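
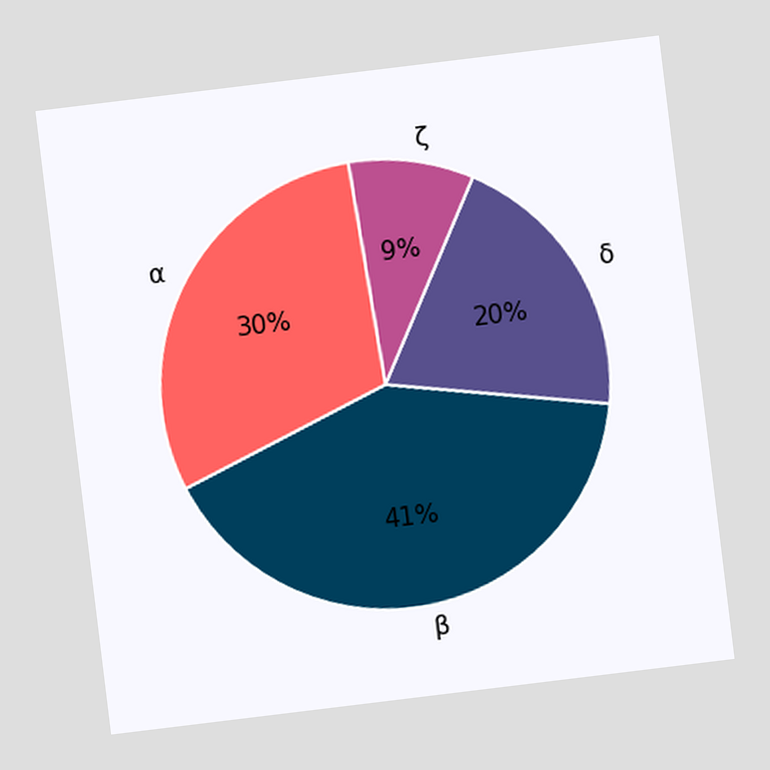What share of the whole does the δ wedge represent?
20%

The chart is tilted about 7° counter-clockwise. The δ slice takes up 20% of the pie.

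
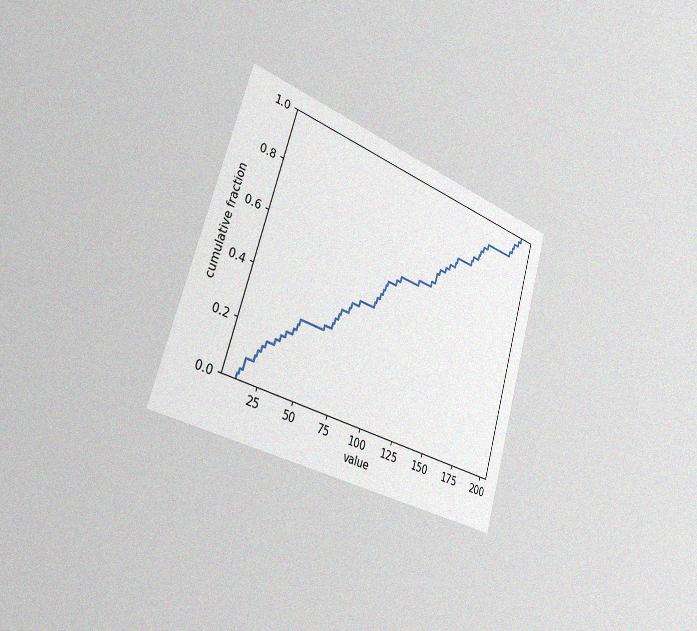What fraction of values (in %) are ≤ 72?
40%

The chart is tilted about 17° clockwise and viewed slightly from the left, with some photo noise. At x=72 the ECDF step is at 40%.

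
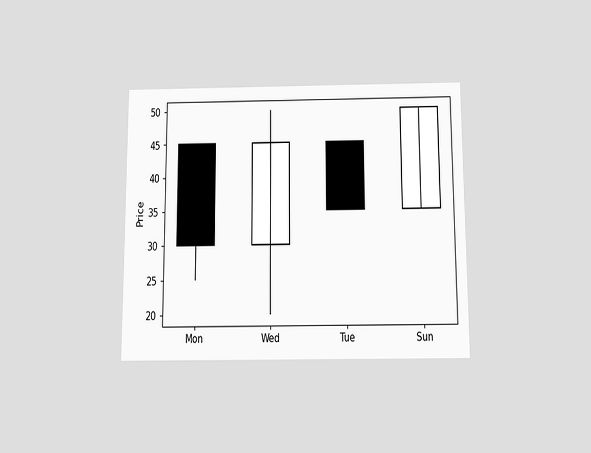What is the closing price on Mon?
30

The chart is viewed slightly from below. The Mon candle closes at 30.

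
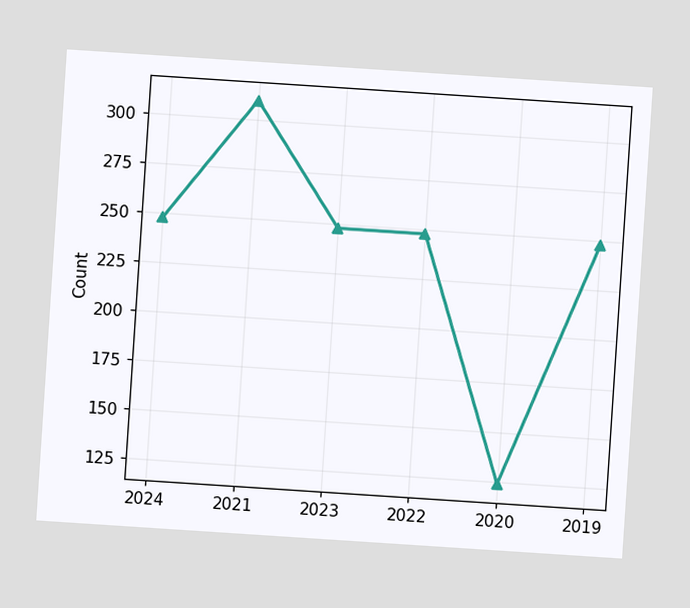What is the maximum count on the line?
The chart is tilted about 4° clockwise. The highest point is at 2021, and reading across to the y-axis gives 310.

310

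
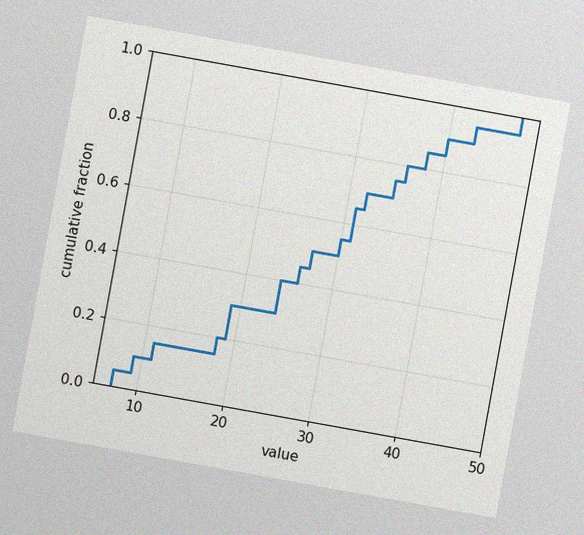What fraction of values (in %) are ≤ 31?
65%

The chart is tilted about 10° clockwise, with some photo noise. At x=31 the ECDF step is at 65%.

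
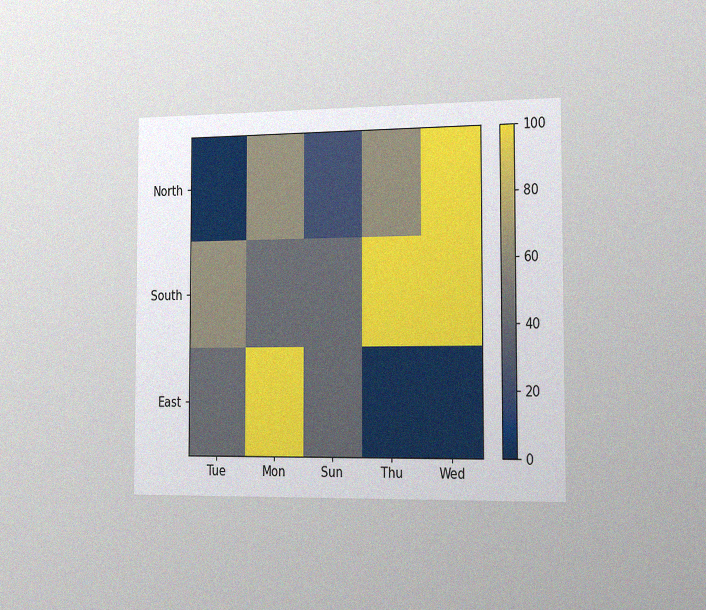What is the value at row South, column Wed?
The chart is viewed slightly from the right, with some photo noise. Matching cell (South, Wed) against the colorbar gives 100.

100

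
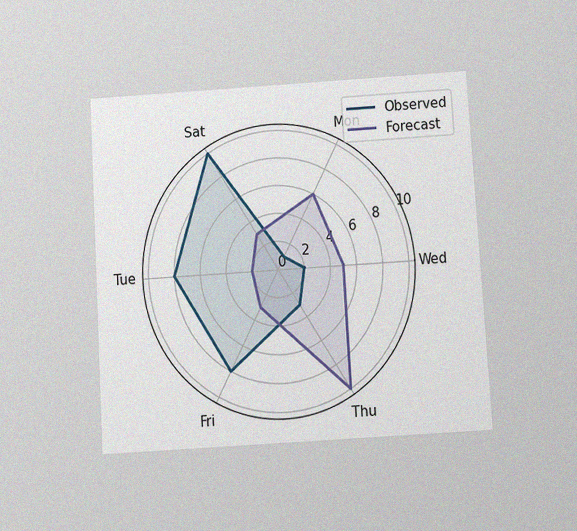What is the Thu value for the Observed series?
3

The chart is tilted about 3° counter-clockwise and viewed slightly from below, with some photo noise. On the Thu axis, Observed reaches 3.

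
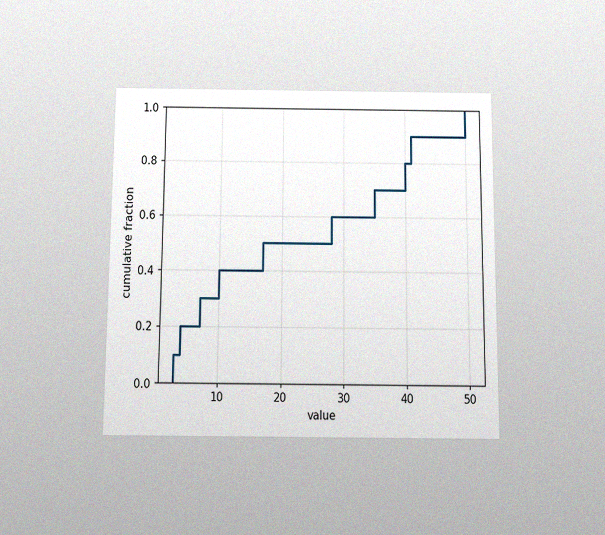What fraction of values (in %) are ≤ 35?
The chart is viewed slightly from below, with some photo noise. At x=35 the ECDF step is at 70%.

70%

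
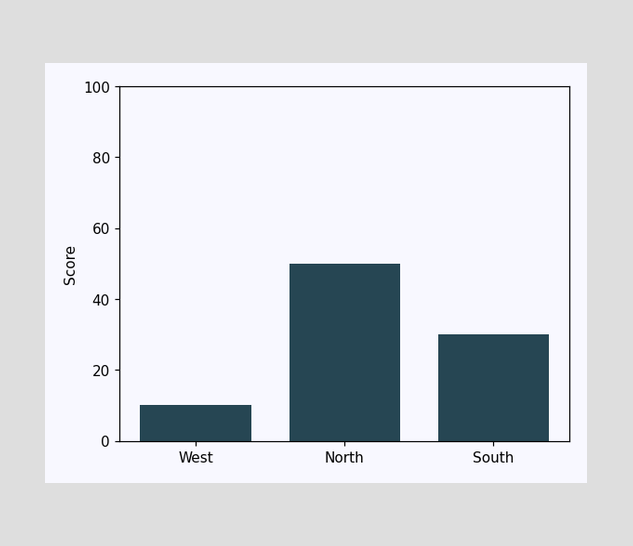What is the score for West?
Reading along the chart's y-axis, the West bar reaches 10.

10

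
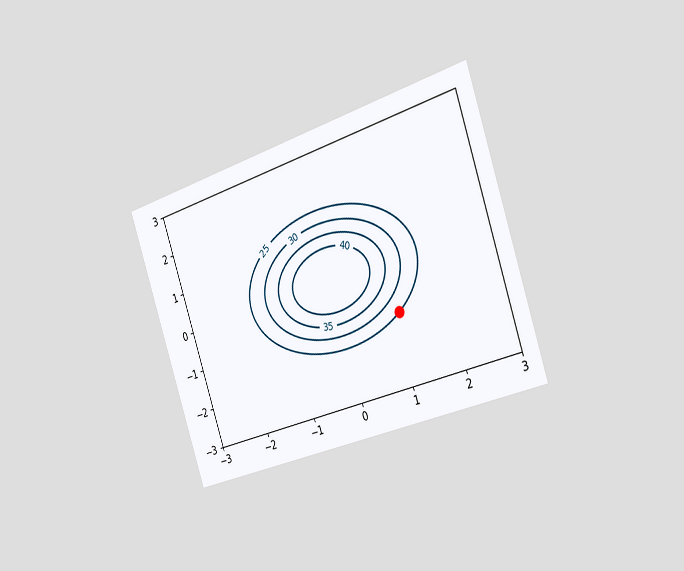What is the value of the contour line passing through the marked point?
25

The chart is tilted about 18° counter-clockwise and viewed slightly from the right. The marked point sits on the contour labelled 25.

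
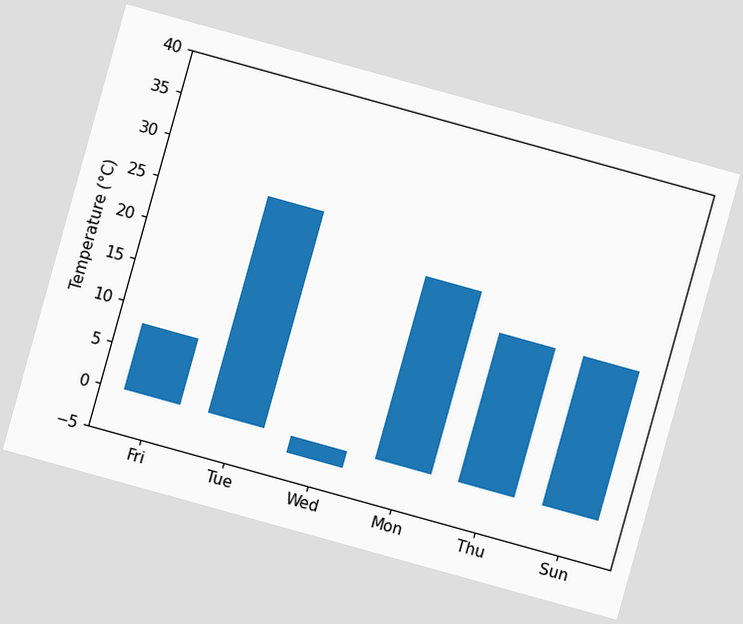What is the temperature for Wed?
-2°C

The chart is tilted about 16° clockwise. Reading along the chart's y-axis, the Wed bar reaches -2°C.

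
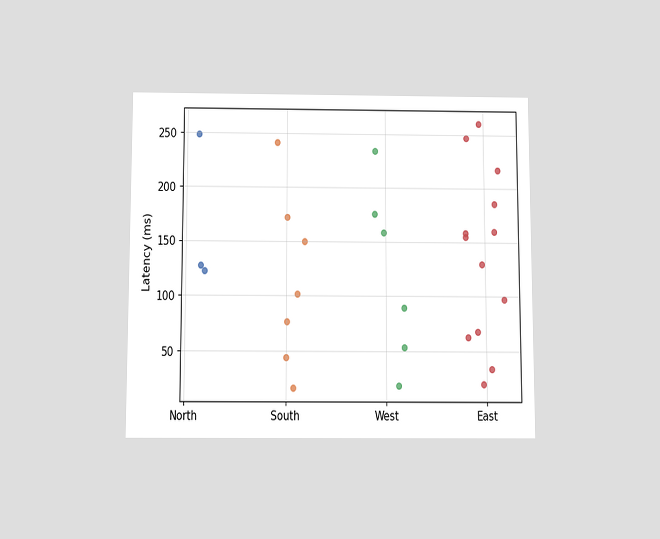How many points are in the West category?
The chart is viewed slightly from below. Counting the markers in the West column gives 6.

6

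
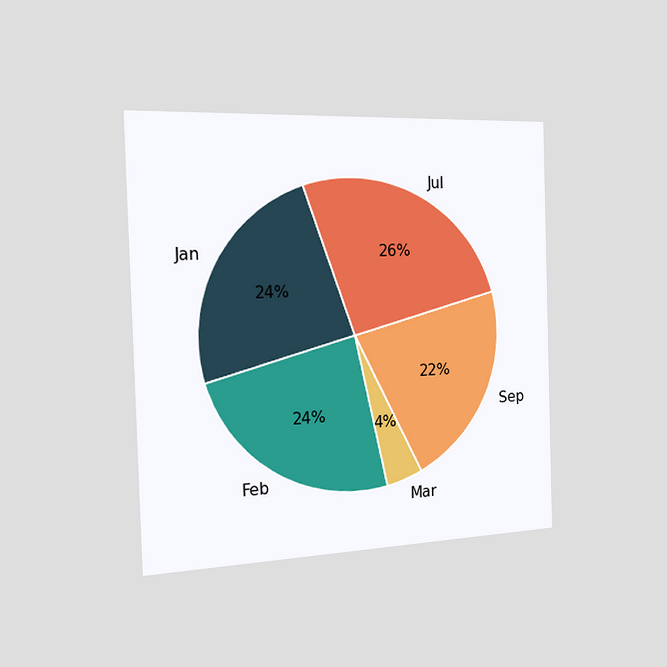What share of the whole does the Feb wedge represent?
The chart is viewed slightly from the left. The Feb slice takes up 24% of the pie.

24%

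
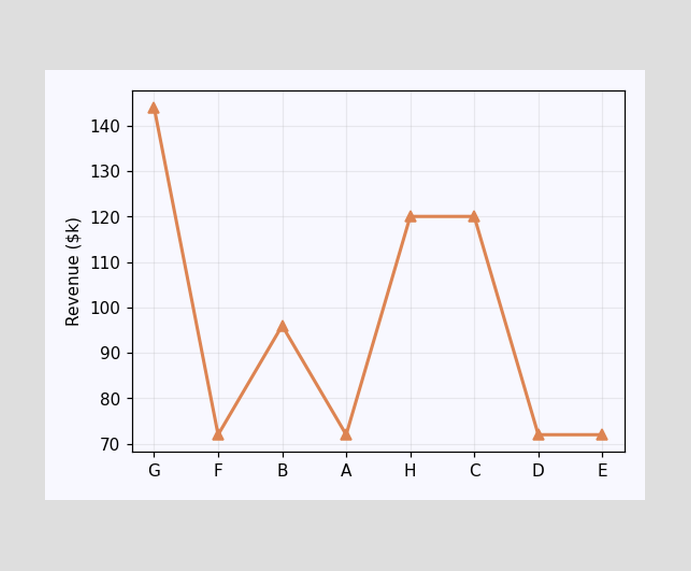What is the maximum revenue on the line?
$144k

The highest point is at G, and reading across to the y-axis gives $144k.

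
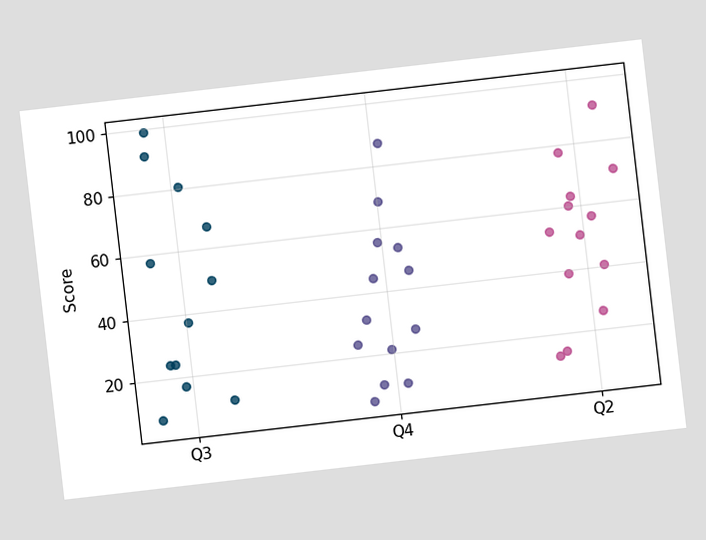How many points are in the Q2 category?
The chart is tilted about 7° counter-clockwise. Counting the markers in the Q2 column gives 13.

13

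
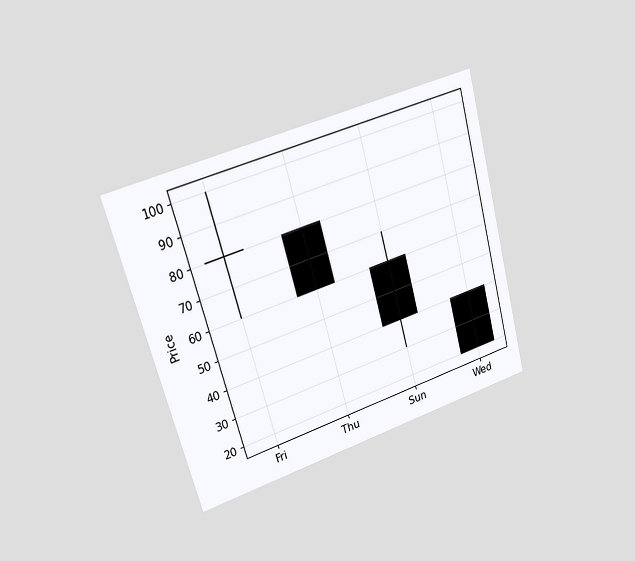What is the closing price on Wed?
The chart is tilted about 16° counter-clockwise and viewed slightly from the left. The Wed candle closes at 20.

20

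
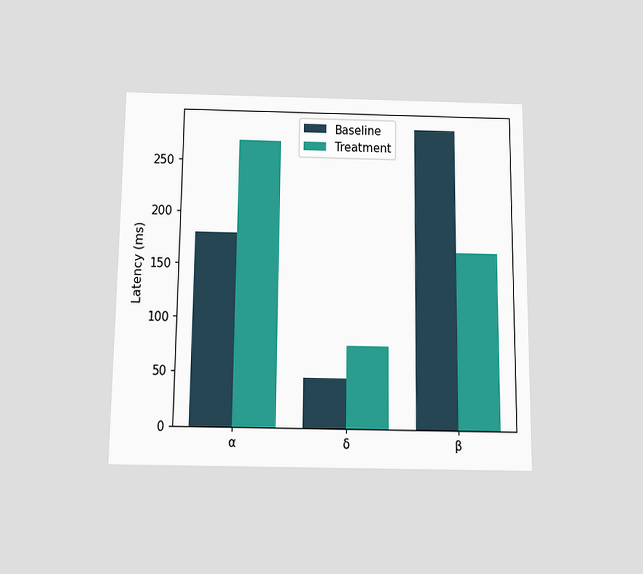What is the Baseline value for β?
The chart is viewed slightly from below. The Baseline bar at β reaches 285ms on the y-axis.

285ms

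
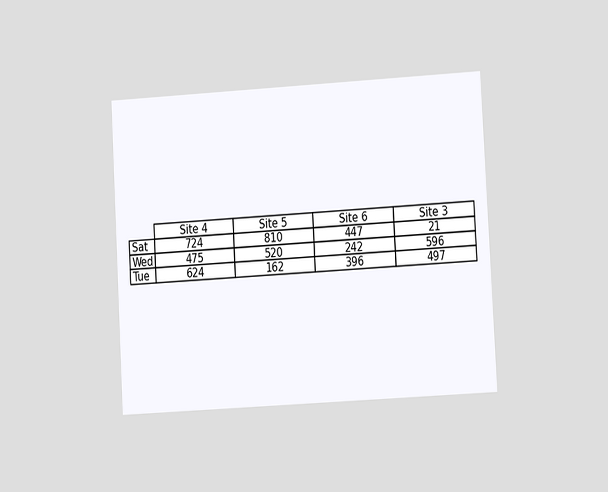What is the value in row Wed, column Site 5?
The chart is tilted about 3° counter-clockwise and viewed at a slight angle. The (Wed, Site 5) cell reads 520.

520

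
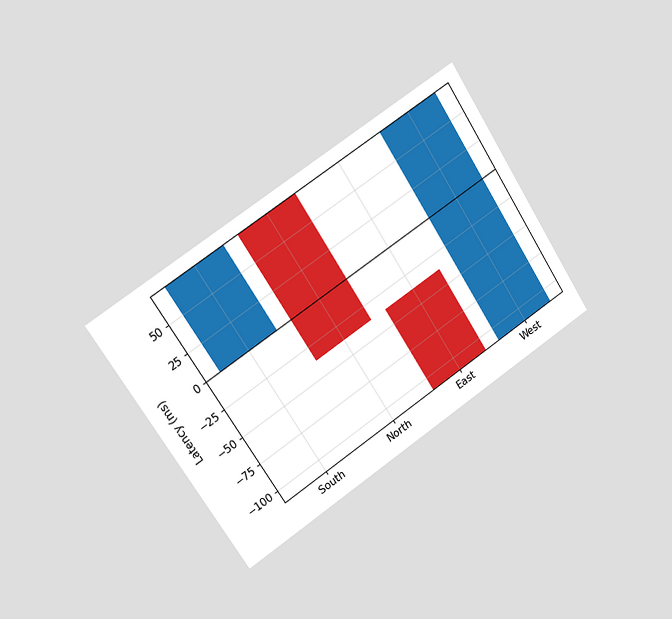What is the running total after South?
74ms

The chart is tilted about 33° counter-clockwise and viewed slightly from the left. After South the running total reaches 74ms.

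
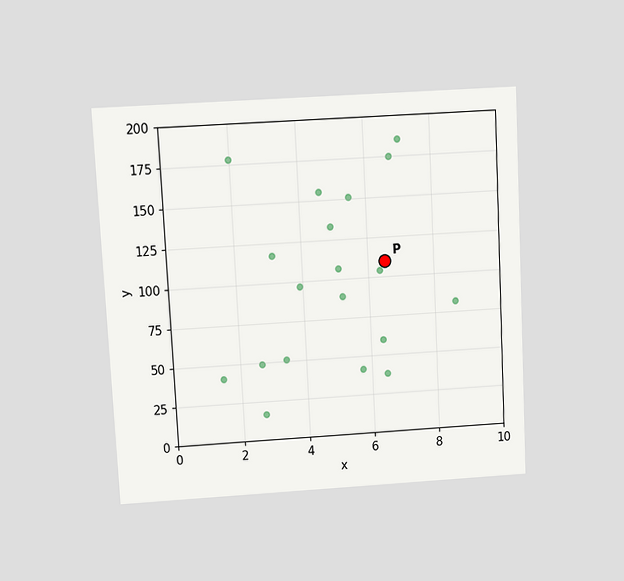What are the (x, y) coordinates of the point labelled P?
(6.5, 110)

The chart is tilted about 3° counter-clockwise and viewed at a slight angle. Following the gridlines from P to each axis, P sits at (6.5, 110).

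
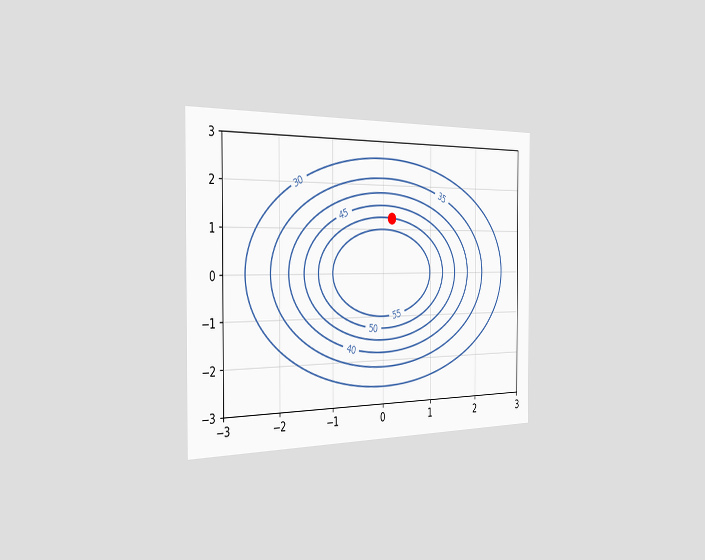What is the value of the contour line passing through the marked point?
The chart is viewed slightly from the left. The marked point sits on the contour labelled 50.

50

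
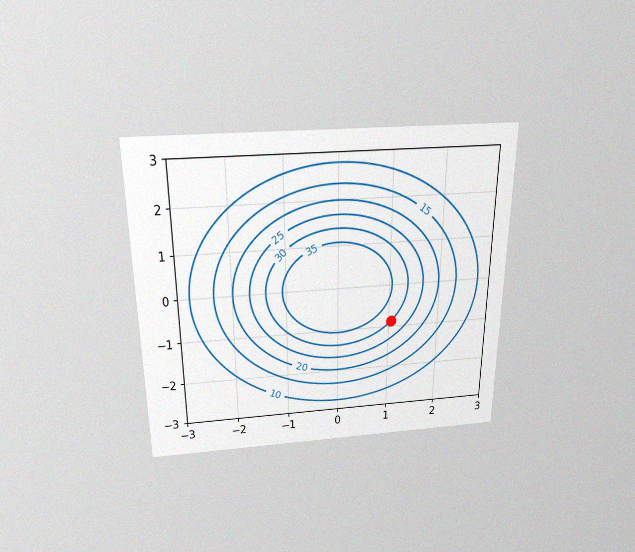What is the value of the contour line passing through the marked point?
The chart is viewed slightly from above, with some photo noise. The marked point sits on the contour labelled 30.

30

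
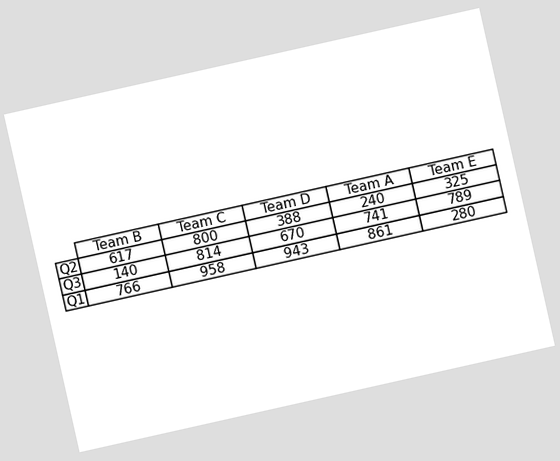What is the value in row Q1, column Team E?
280

The chart is tilted about 13° counter-clockwise. The (Q1, Team E) cell reads 280.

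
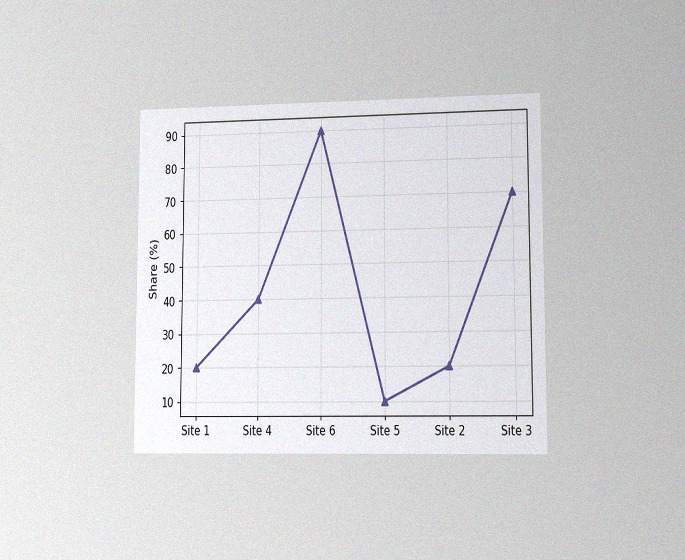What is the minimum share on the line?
The chart is viewed at a slight angle, with some photo noise. The lowest point is at Site 5, and reading across to the y-axis gives 10%.

10%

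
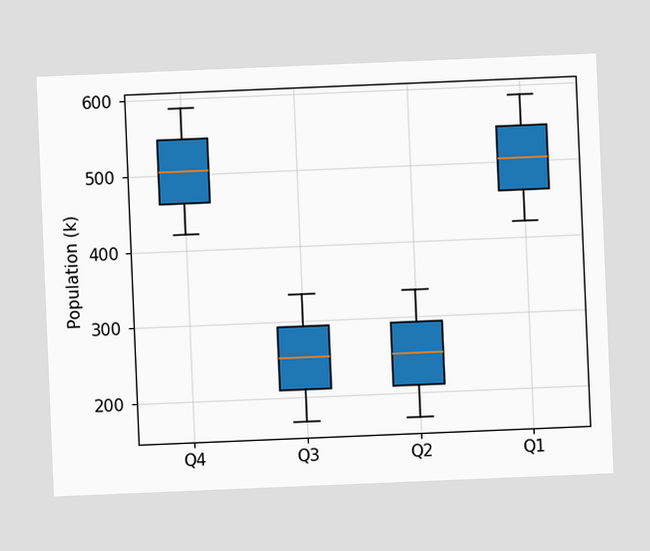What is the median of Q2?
252k

The chart is tilted about 2° counter-clockwise. The median line in the Q2 box sits at 252k.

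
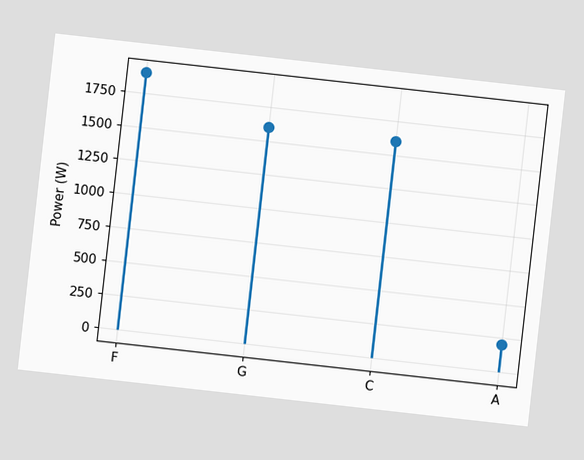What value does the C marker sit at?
1600W

The chart is tilted about 6° clockwise. The C marker sits at 1600W.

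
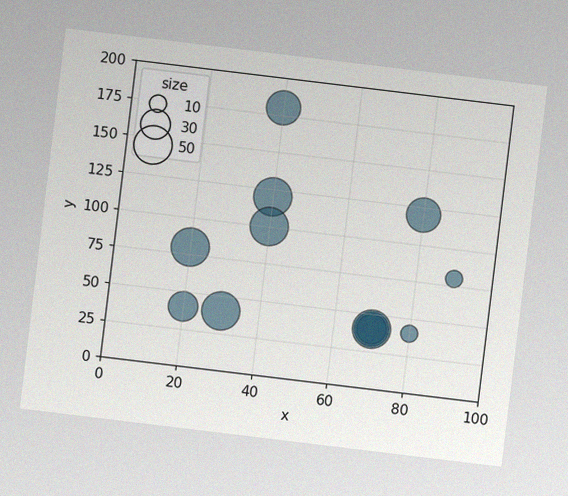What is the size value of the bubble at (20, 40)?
The chart is tilted about 7° clockwise, with some photo noise. Matching the bubble at (20, 40) against the size legend gives 30.

30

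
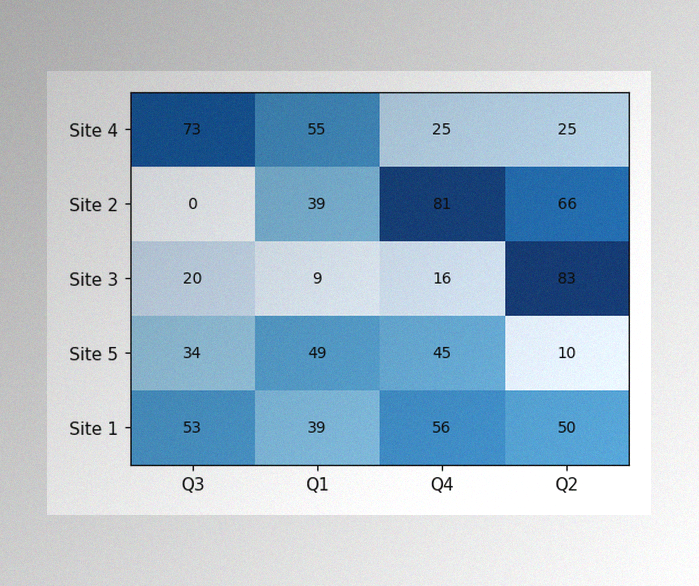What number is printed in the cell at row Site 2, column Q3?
The image has some photo noise and uneven lighting. The (Site 2, Q3) cell reads 0.

0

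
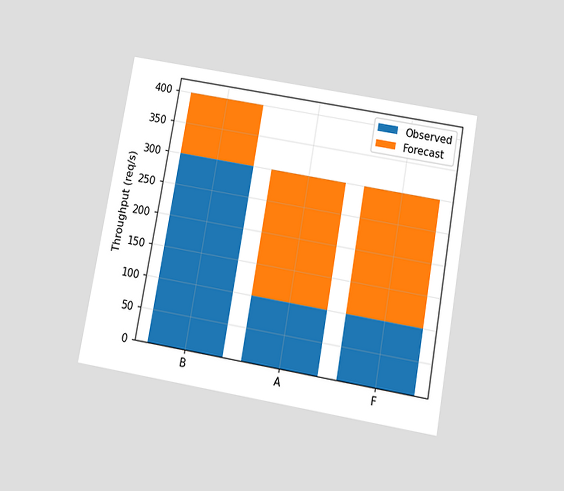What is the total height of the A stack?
The chart is tilted about 10° clockwise and viewed slightly from below. The A stack's top reaches 300req/s on the y-axis.

300req/s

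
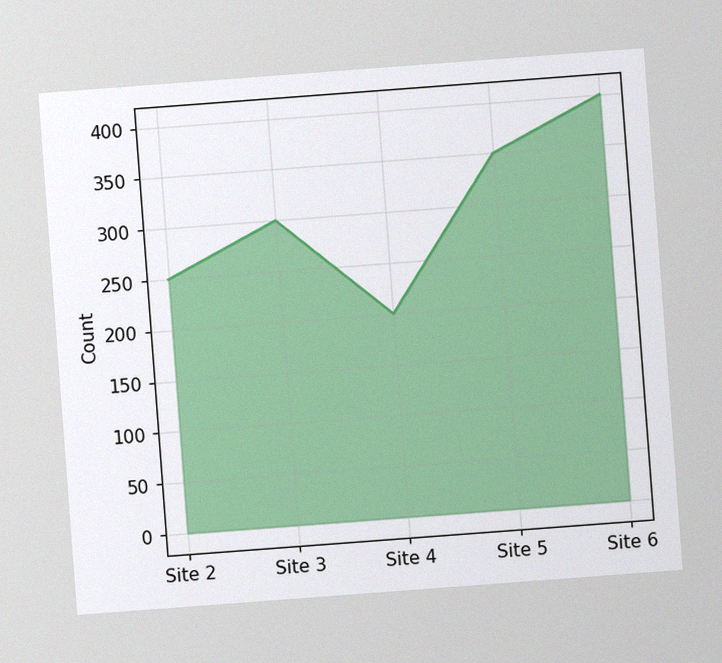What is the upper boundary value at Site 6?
The chart is tilted about 4° counter-clockwise, with some photo noise. At Site 6 the upper boundary is at 400.

400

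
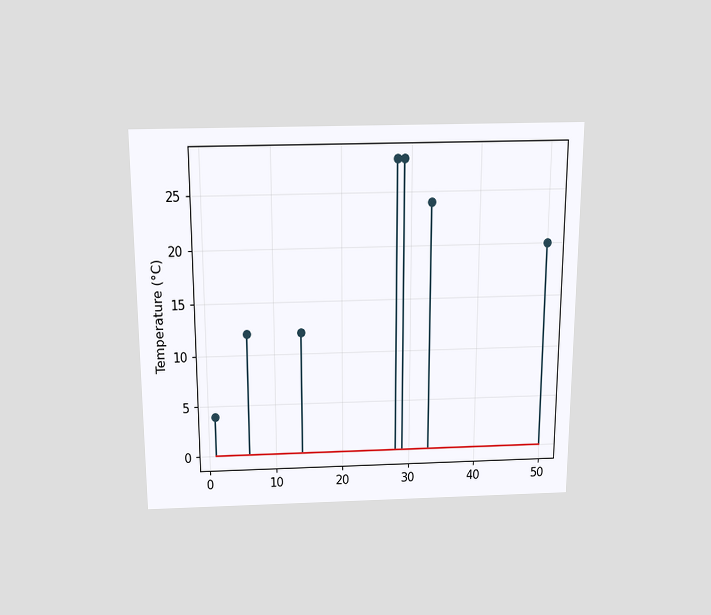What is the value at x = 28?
28°C

The chart is viewed slightly from above. The stem at x=28 reaches 28°C.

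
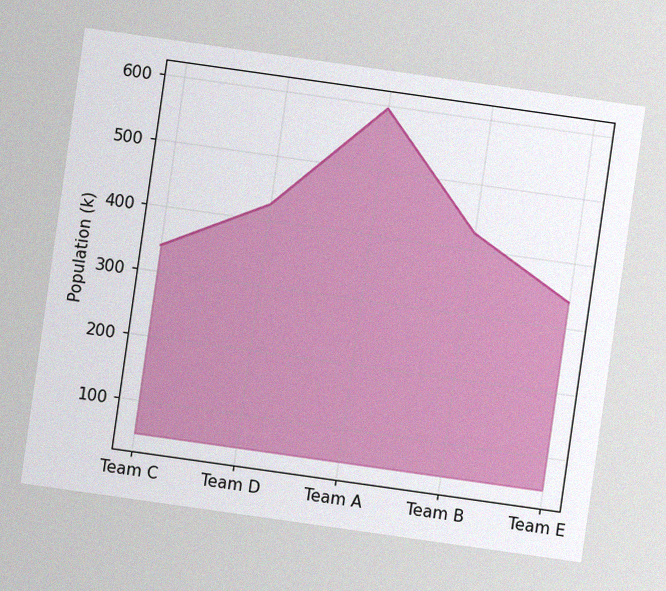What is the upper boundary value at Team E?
The chart is tilted about 8° clockwise, with some photo noise. At Team E the upper boundary is at 340k.

340k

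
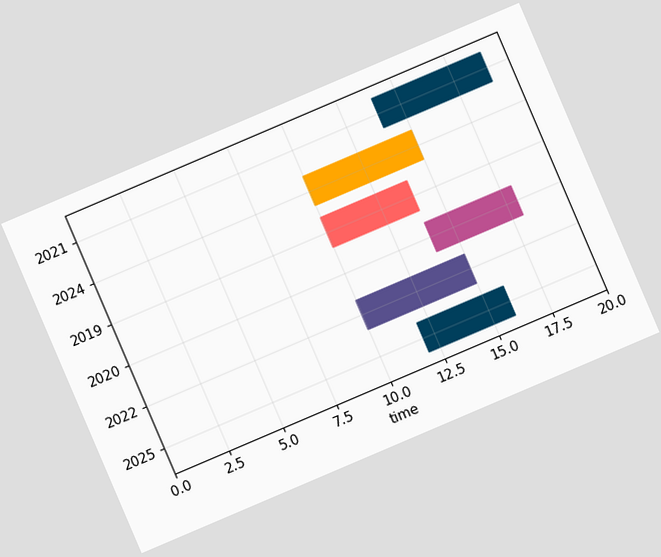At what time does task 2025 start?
12

The chart is tilted about 23° counter-clockwise. The 2025 bar begins at t=12.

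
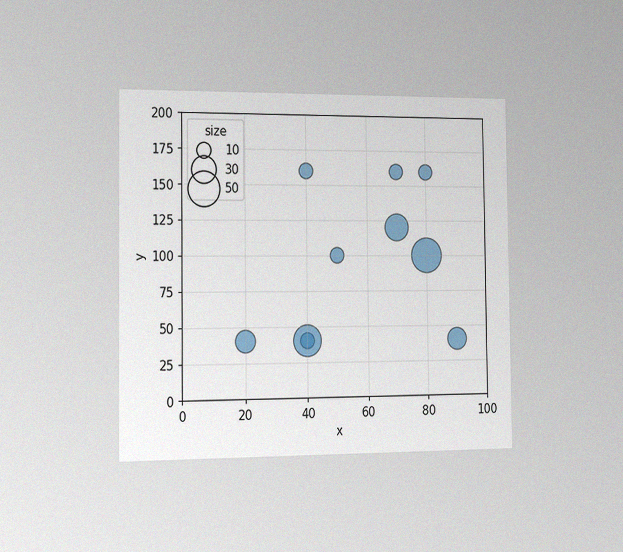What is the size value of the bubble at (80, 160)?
10

The chart is viewed slightly from the left, with some photo noise. Matching the bubble at (80, 160) against the size legend gives 10.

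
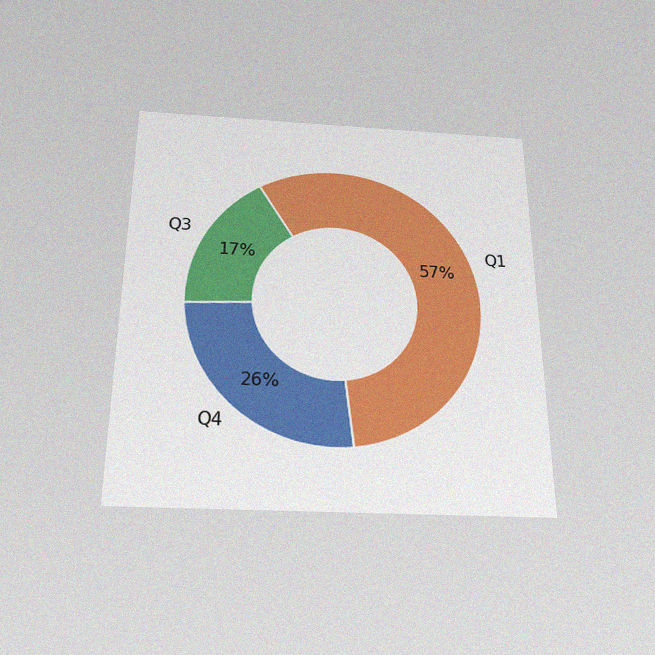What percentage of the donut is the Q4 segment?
The chart is viewed slightly from below, with some photo noise. The Q4 segment takes up 26% of the ring.

26%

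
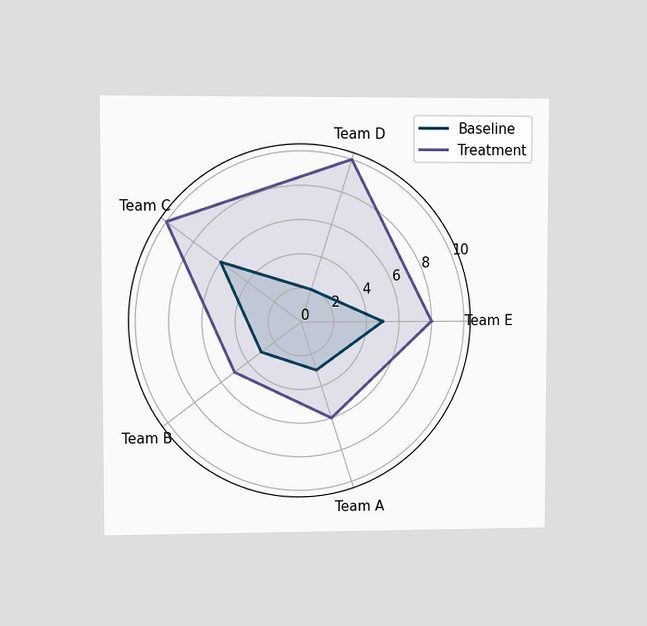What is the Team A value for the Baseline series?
3

The chart is viewed at a slight angle. On the Team A axis, Baseline reaches 3.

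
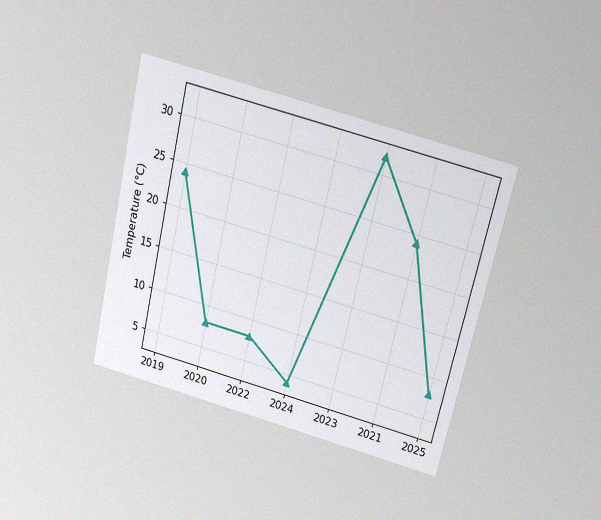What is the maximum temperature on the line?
The chart is tilted about 13° clockwise and viewed slightly from above, with some photo noise. The highest point is at 2023, and reading across to the y-axis gives 32°C.

32°C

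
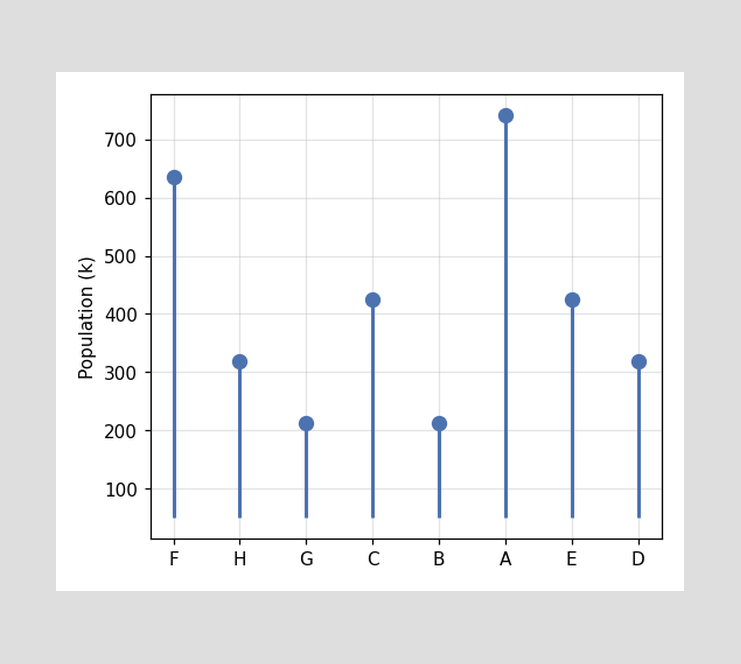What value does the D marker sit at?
The D marker sits at 318k.

318k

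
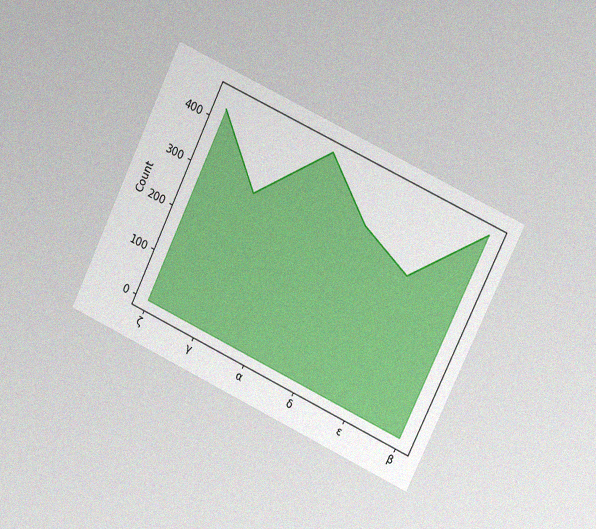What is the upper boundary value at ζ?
The chart is tilted about 26° clockwise and viewed at a slight angle, with some photo noise. At ζ the upper boundary is at 425.

425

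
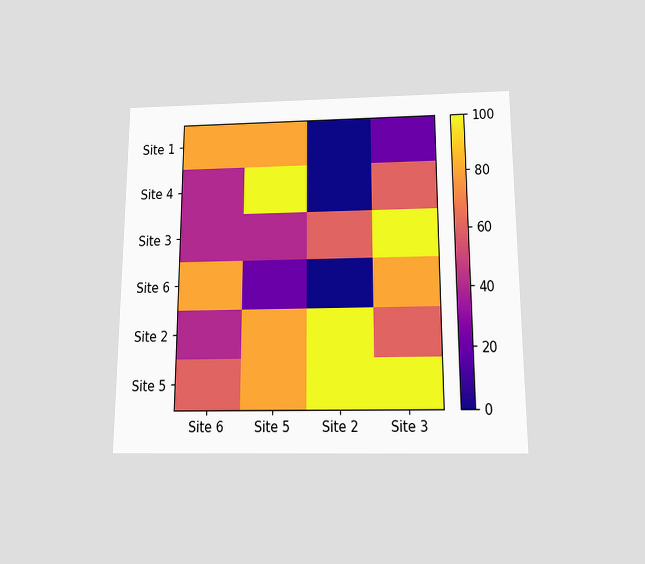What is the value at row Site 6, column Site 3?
80

The chart is viewed slightly from below. Matching cell (Site 6, Site 3) against the colorbar gives 80.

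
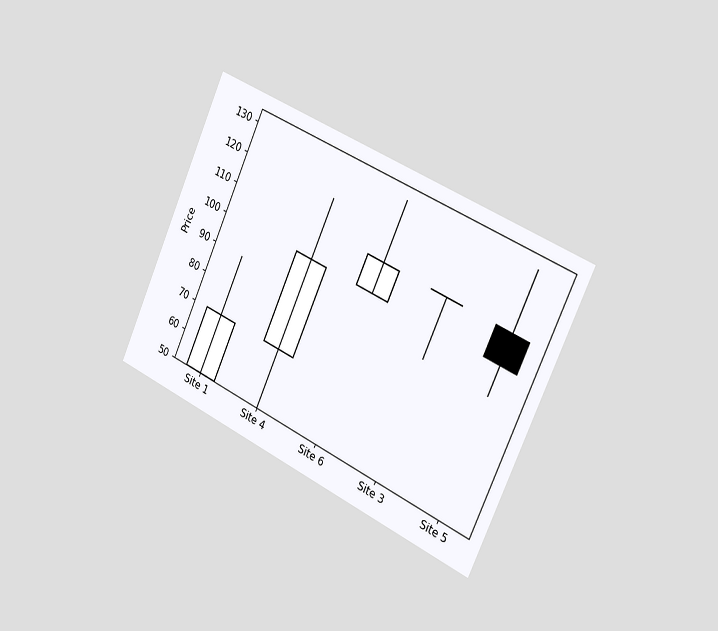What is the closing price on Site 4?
The chart is tilted about 25° clockwise and viewed slightly from the right. The Site 4 candle closes at 100.

100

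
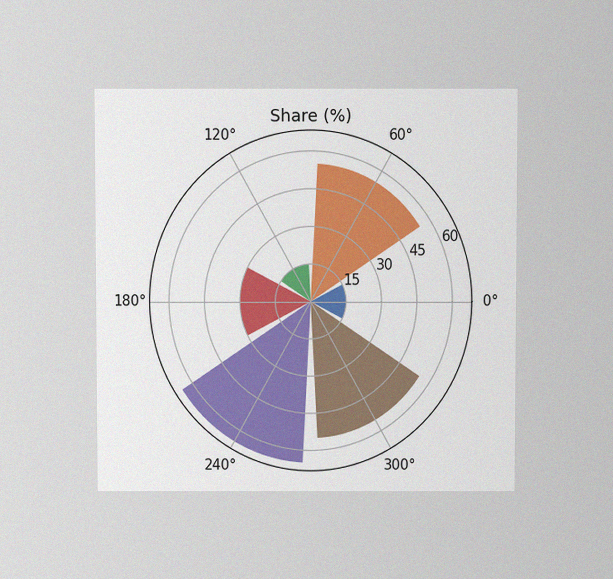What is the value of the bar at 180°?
The chart is viewed at a slight angle, with some photo noise. The bar at 180° reaches 30% on the radial axis.

30%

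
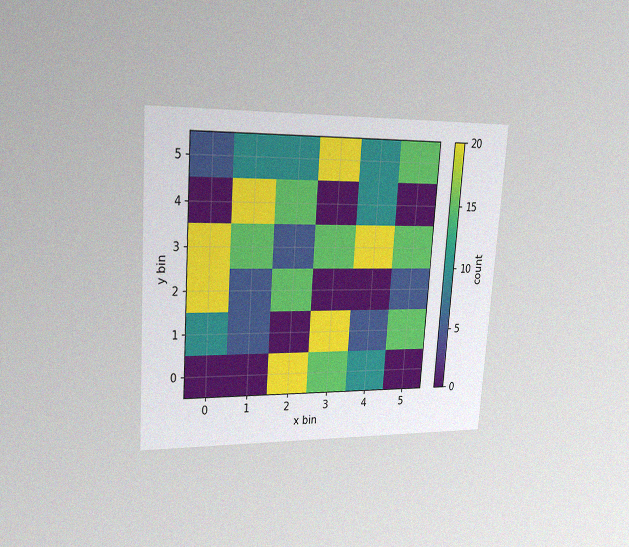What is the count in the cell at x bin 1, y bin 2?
5

The chart is tilted about 4° clockwise and viewed slightly from the left, with some photo noise. Matching the cell (1, 2) against the colorbar gives 5.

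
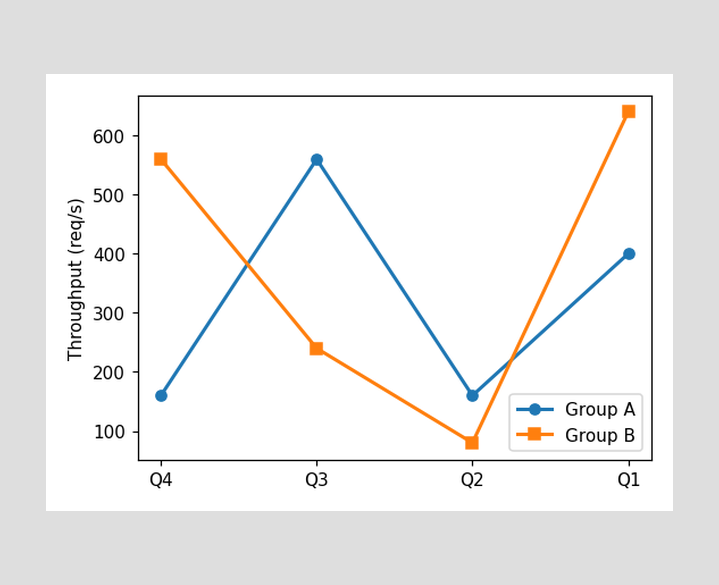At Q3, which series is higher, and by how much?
Group A, by 320req/s

At Q3, Group A sits above the other line by 320req/s.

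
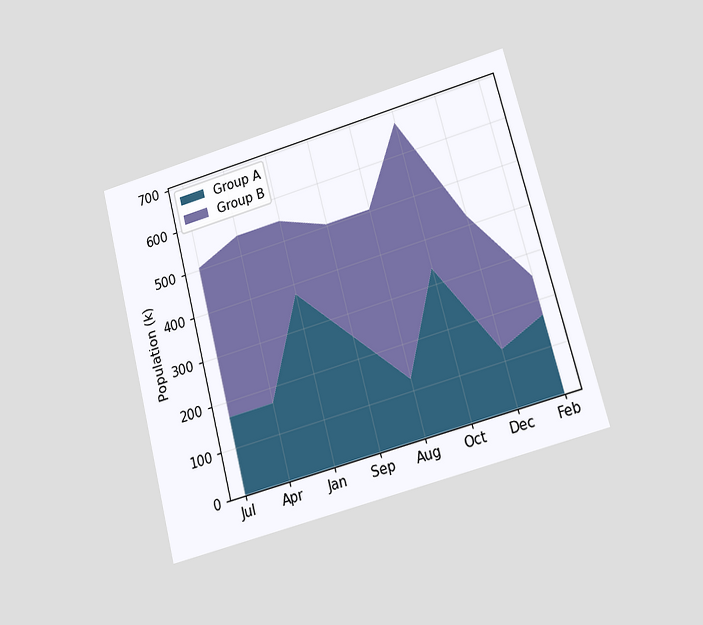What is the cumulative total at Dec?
The chart is tilted about 15° counter-clockwise and viewed at a slight angle. The stacked total at Dec reaches 420k.

420k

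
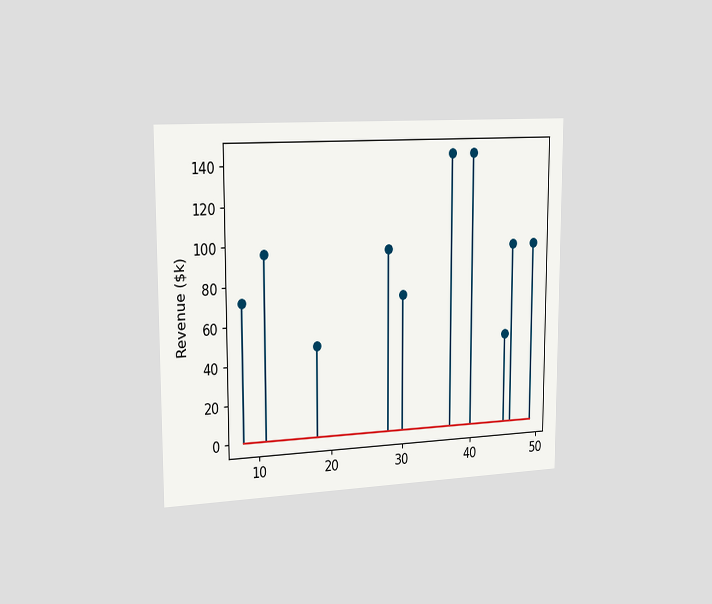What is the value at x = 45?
The chart is viewed slightly from the left. The stem at x=45 reaches $48k.

$48k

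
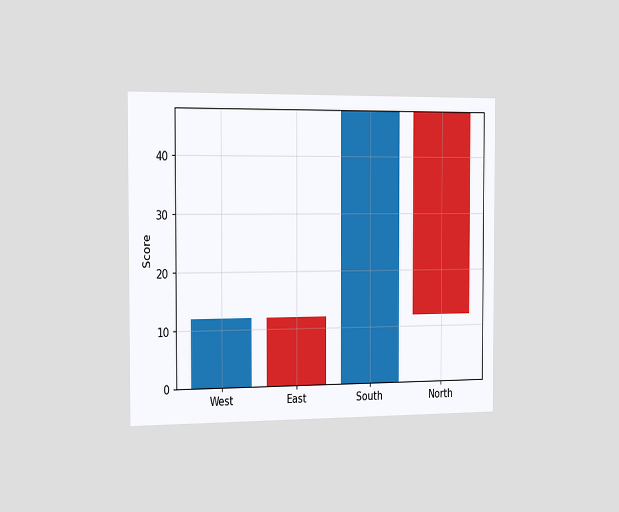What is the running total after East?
The chart is viewed slightly from the left. After East the running total reaches 0.

0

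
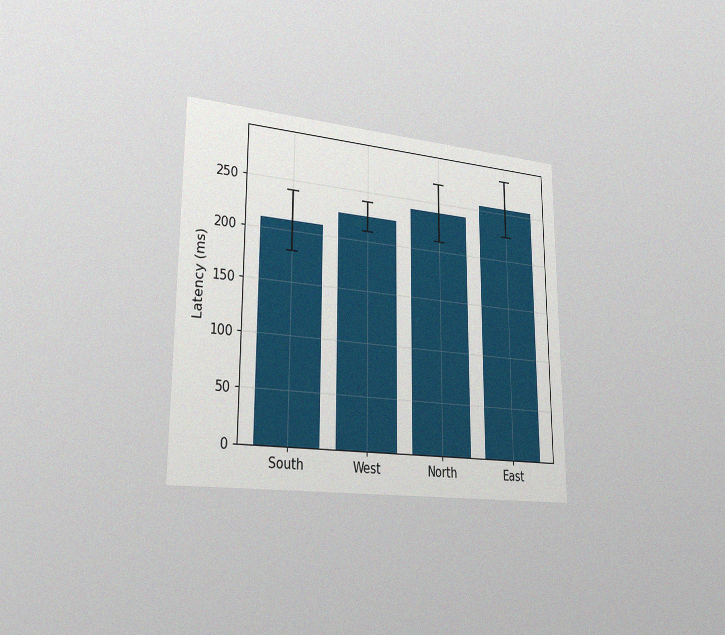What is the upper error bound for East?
The chart is viewed slightly from the left, with some photo noise. The East bar's upper whisker reaches 285ms.

285ms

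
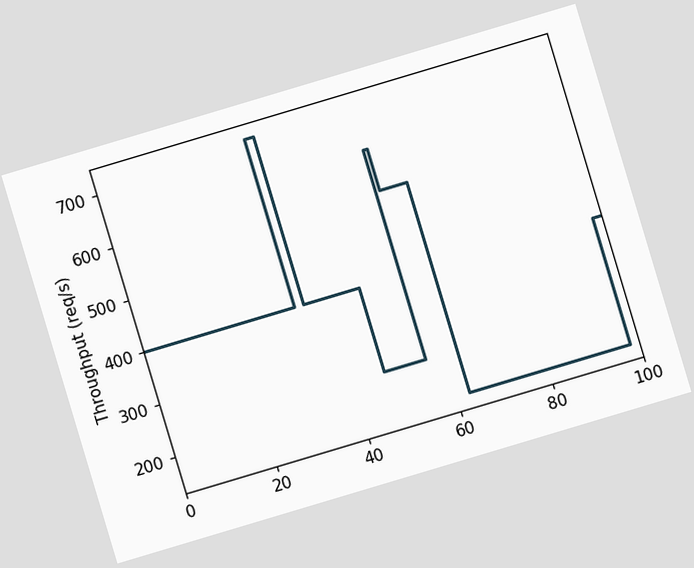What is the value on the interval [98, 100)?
The chart is tilted about 17° counter-clockwise. On [98, 100) the step sits at 400req/s.

400req/s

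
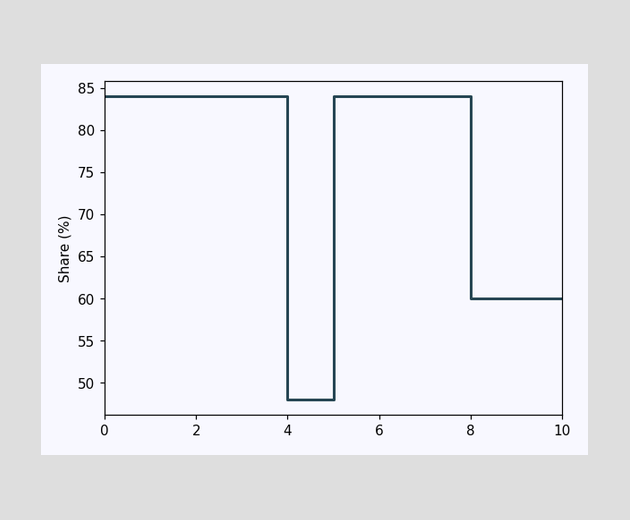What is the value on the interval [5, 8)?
84%

On [5, 8) the step sits at 84%.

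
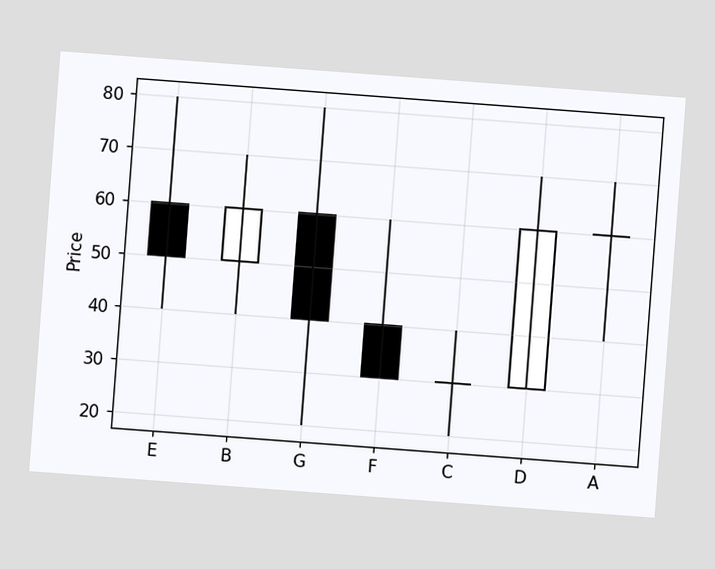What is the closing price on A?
The chart is tilted about 4° clockwise. The A candle closes at 60.

60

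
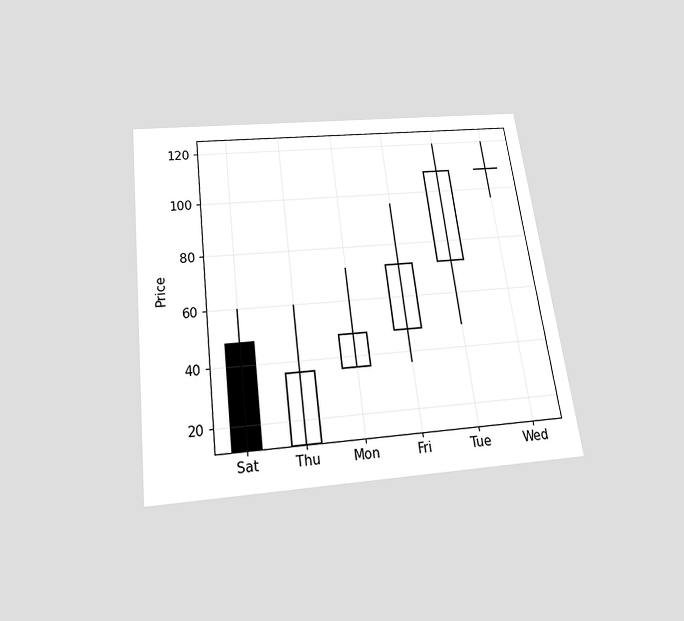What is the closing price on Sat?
The chart is tilted about 7° counter-clockwise and viewed slightly from below. The Sat candle closes at 12.

12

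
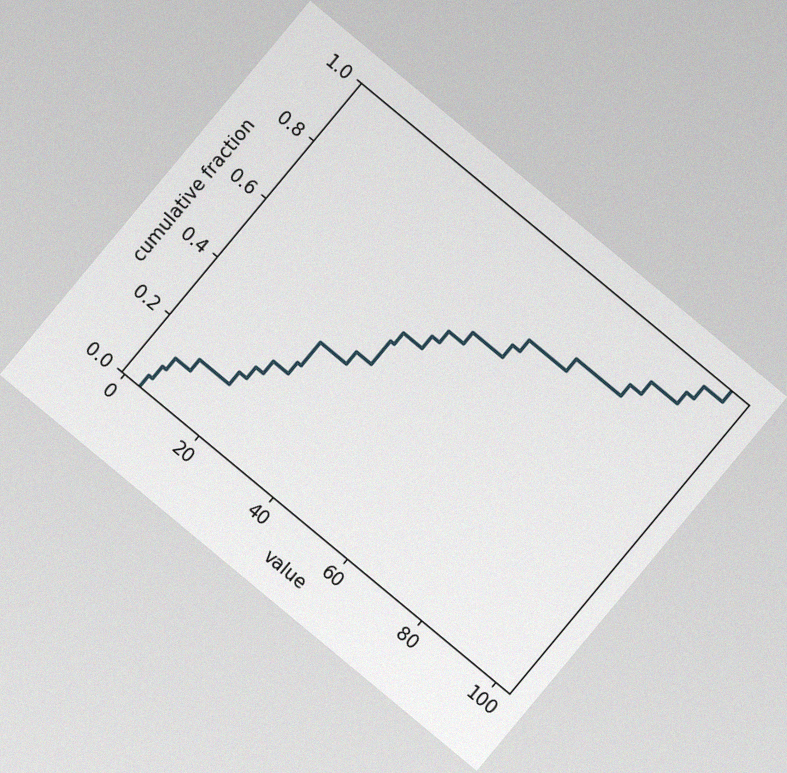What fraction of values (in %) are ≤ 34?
44%

The chart is tilted about 40° clockwise, with some photo noise. At x=34 the ECDF step is at 44%.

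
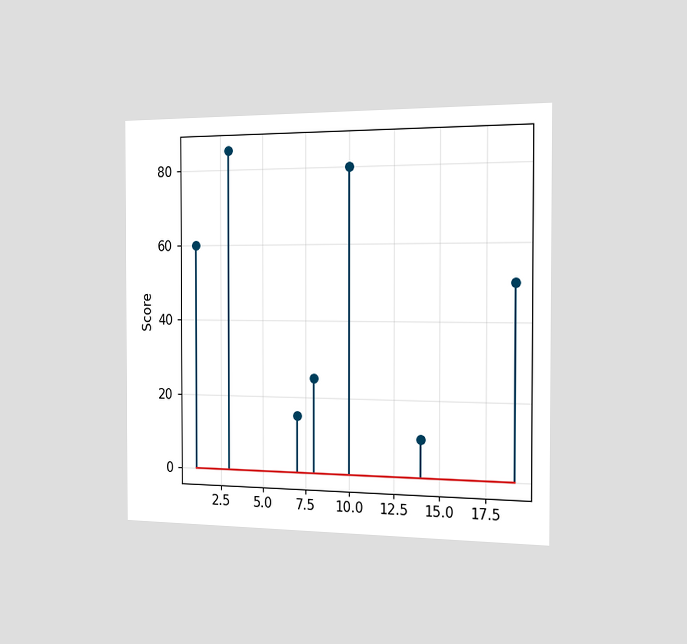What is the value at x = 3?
The chart is viewed slightly from the right. The stem at x=3 reaches 85.

85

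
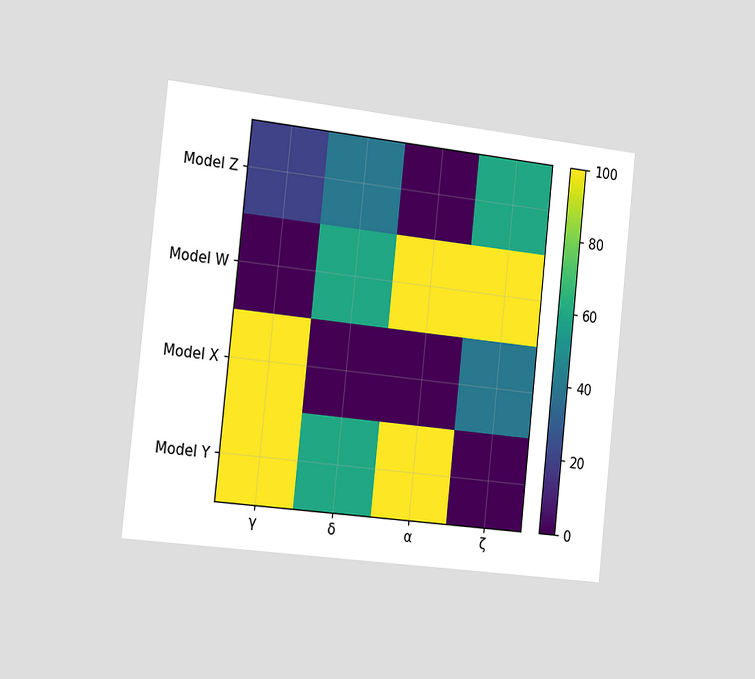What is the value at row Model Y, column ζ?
The chart is tilted about 6° clockwise and viewed slightly from the left. Matching cell (Model Y, ζ) against the colorbar gives 0.

0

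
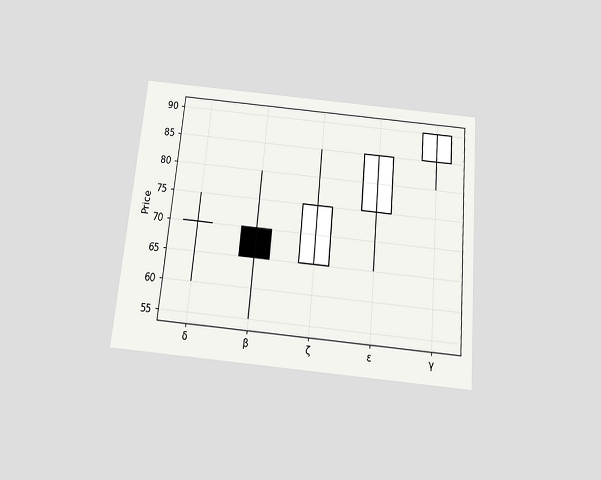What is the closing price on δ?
The chart is tilted about 5° clockwise and viewed slightly from below. The δ candle closes at 70.

70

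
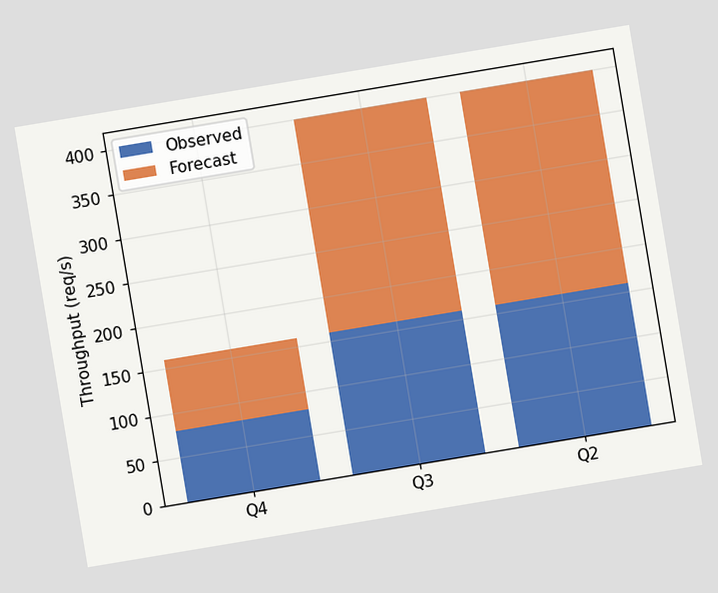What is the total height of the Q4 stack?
The chart is tilted about 9° counter-clockwise. The Q4 stack's top reaches 160req/s on the y-axis.

160req/s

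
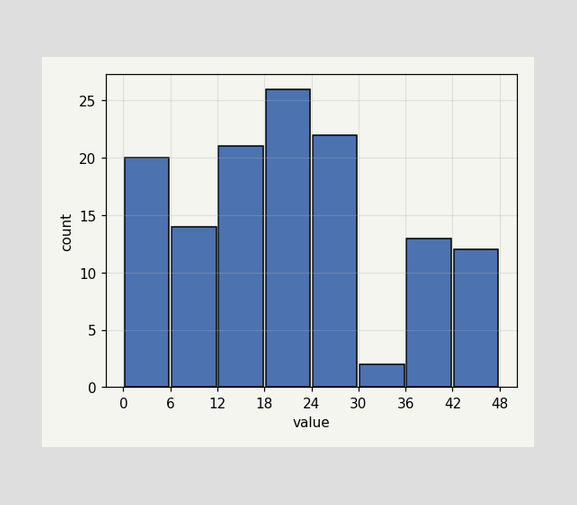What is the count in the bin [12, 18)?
21

The [12, 18) bin has height 21.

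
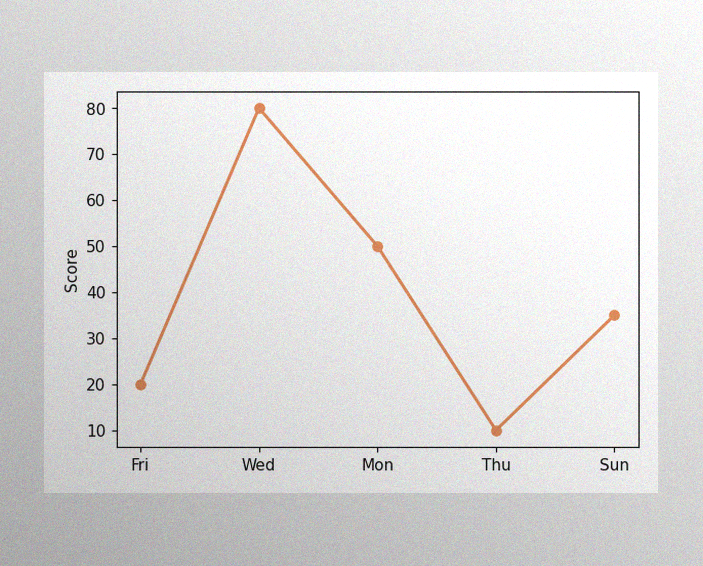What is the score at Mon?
The image has some photo noise and uneven lighting. At Mon, the line is at 50.

50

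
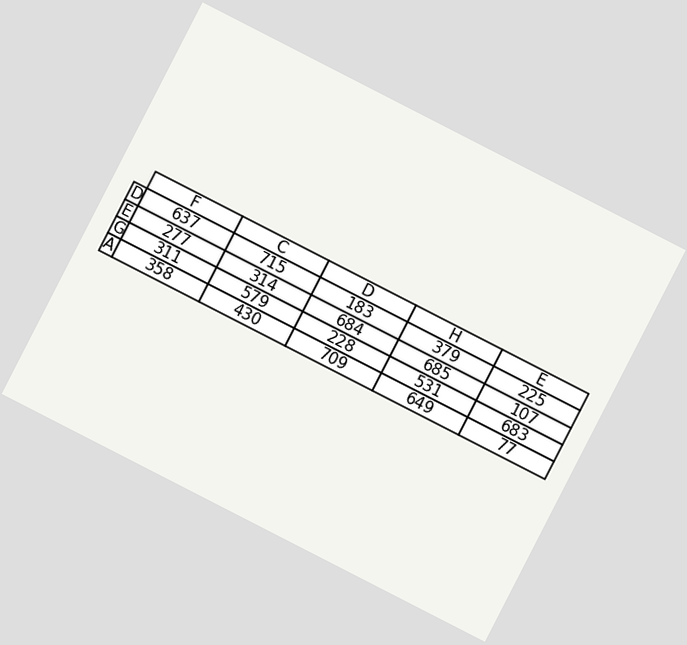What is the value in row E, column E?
107

The chart is tilted about 27° clockwise. The (E, E) cell reads 107.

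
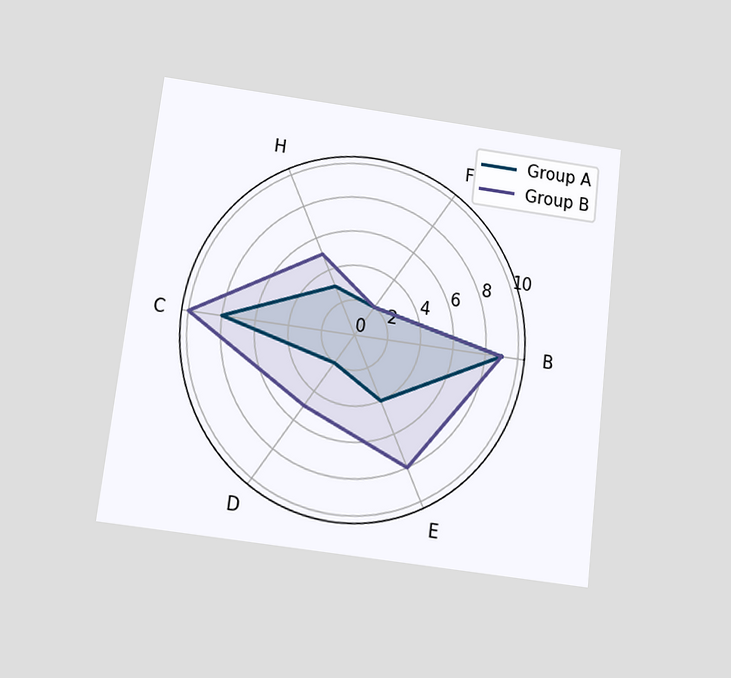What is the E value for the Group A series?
The chart is tilted about 7° clockwise and viewed slightly from below. On the E axis, Group A reaches 4.

4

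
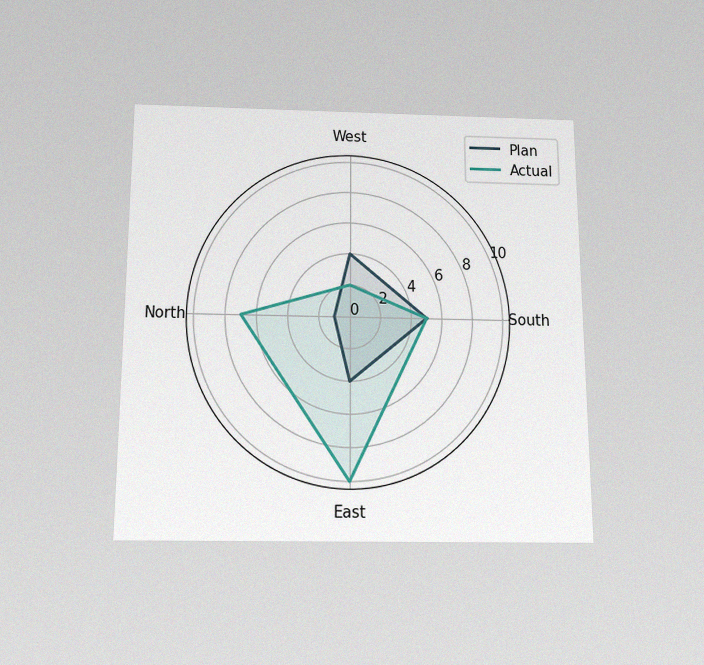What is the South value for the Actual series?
5

The chart is viewed slightly from below, with some photo noise. On the South axis, Actual reaches 5.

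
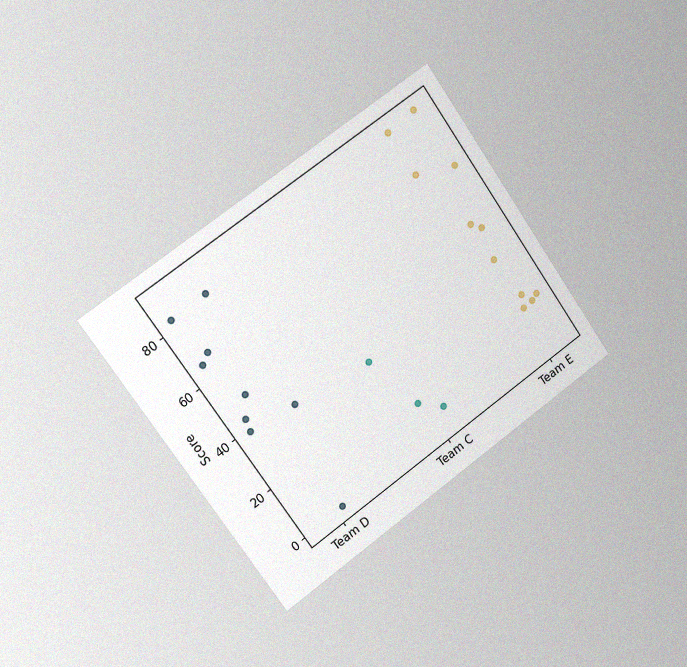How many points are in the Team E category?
The chart is tilted about 35° counter-clockwise and viewed slightly from the left, with some photo noise. Counting the markers in the Team E column gives 11.

11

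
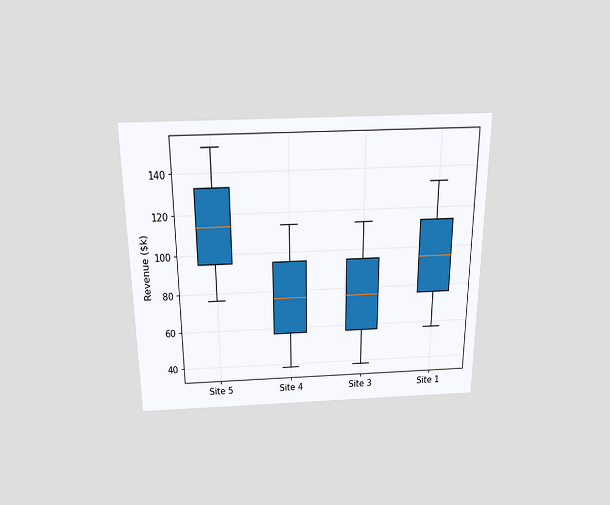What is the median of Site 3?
The chart is viewed slightly from above. The median line in the Site 3 box sits at $76k.

$76k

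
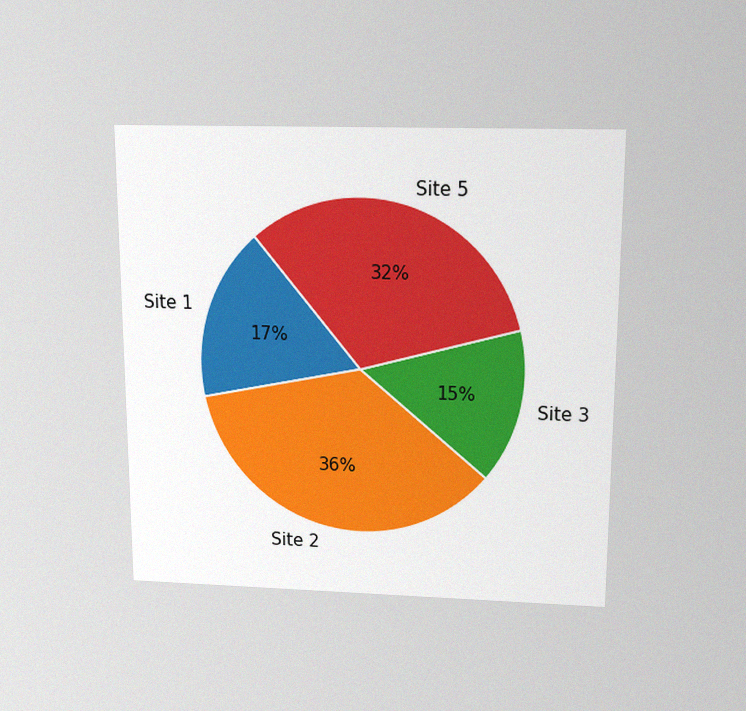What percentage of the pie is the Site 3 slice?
The chart is viewed slightly from above, with some photo noise. The Site 3 slice takes up 15% of the pie.

15%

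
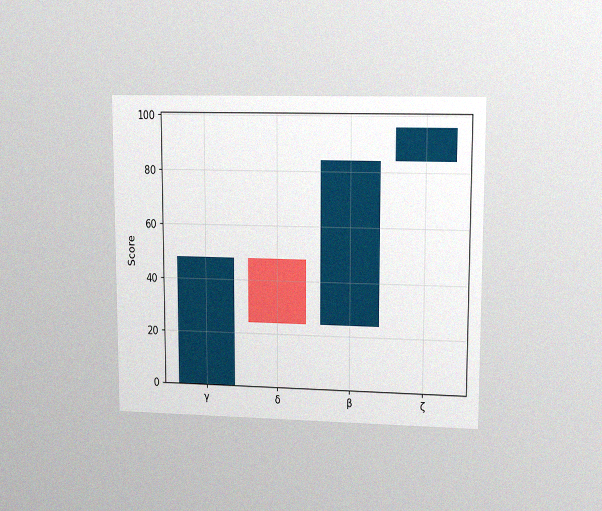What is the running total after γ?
48

The chart is viewed at a slight angle, with some photo noise. After γ the running total reaches 48.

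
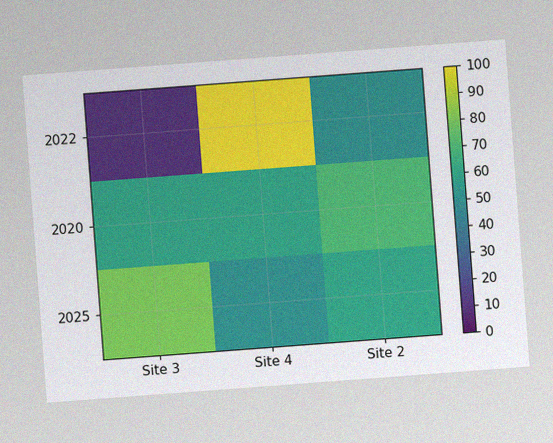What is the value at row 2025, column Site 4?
The chart is tilted about 4° counter-clockwise, with some photo noise. Matching cell (2025, Site 4) against the colorbar gives 50.

50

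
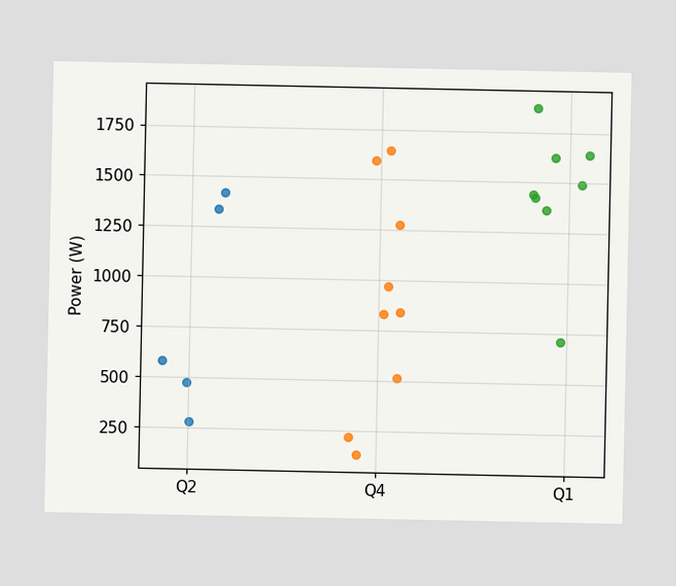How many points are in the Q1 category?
8

Counting the markers in the Q1 column gives 8.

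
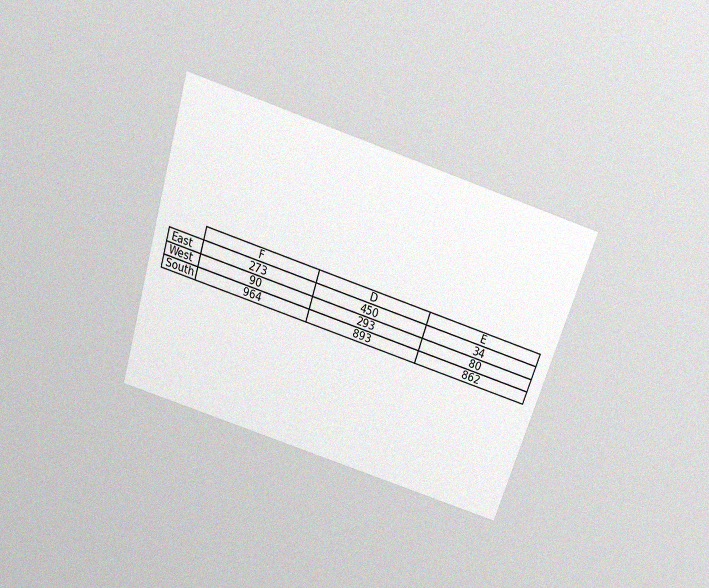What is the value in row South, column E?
862

The chart is tilted about 17° clockwise and viewed slightly from above, with some photo noise. The (South, E) cell reads 862.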